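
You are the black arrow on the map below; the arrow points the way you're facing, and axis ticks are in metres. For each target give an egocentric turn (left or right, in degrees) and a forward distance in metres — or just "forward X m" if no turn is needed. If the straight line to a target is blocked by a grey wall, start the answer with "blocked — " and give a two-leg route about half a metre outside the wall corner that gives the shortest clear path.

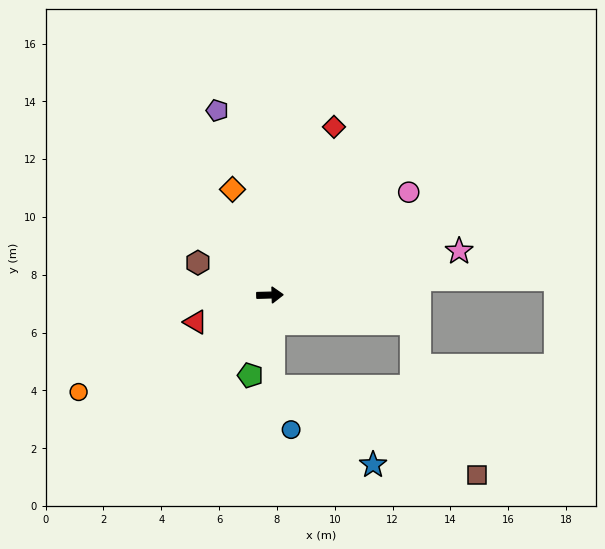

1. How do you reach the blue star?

blocked — turn right 90°, forward 3.2 m, then turn left 51°, forward 4.4 m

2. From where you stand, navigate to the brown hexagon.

turn left 154°, forward 2.7 m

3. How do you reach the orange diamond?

turn left 108°, forward 3.9 m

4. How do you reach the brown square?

blocked — turn right 90°, forward 3.2 m, then turn left 65°, forward 7.7 m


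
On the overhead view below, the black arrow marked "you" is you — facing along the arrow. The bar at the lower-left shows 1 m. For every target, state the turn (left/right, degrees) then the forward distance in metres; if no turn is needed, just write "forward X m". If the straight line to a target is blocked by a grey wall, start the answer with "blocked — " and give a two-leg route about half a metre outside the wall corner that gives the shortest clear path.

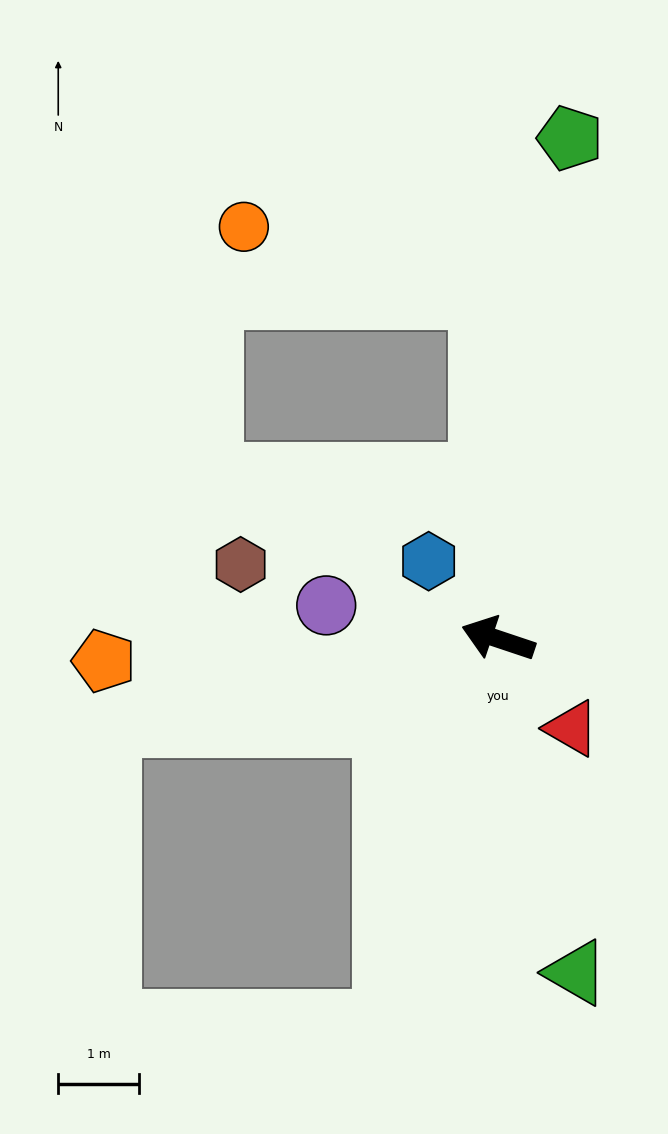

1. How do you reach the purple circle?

turn left 7°, forward 2.2 m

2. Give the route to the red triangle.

turn left 148°, forward 1.4 m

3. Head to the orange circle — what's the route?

blocked — turn right 69°, forward 4.3 m, then turn left 72°, forward 3.1 m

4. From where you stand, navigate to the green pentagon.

turn right 80°, forward 6.3 m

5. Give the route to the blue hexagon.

turn right 30°, forward 1.3 m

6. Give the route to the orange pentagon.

turn left 22°, forward 4.9 m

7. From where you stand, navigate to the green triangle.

turn left 122°, forward 4.3 m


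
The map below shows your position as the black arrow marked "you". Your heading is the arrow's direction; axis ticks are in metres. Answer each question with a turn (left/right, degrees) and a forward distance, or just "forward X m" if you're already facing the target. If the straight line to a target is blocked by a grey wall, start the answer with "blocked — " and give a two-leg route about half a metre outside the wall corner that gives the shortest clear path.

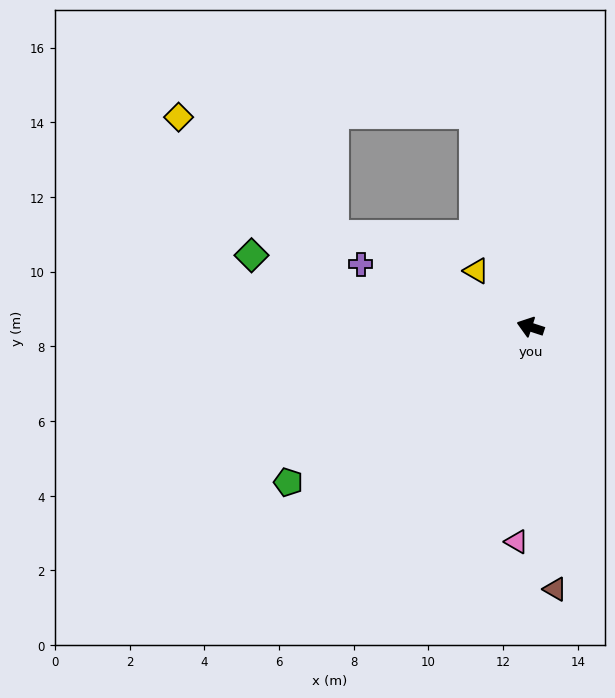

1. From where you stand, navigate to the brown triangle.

turn left 113°, forward 7.0 m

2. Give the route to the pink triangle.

turn left 104°, forward 5.8 m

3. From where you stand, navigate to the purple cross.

turn right 2°, forward 4.8 m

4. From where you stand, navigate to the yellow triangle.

turn right 28°, forward 2.1 m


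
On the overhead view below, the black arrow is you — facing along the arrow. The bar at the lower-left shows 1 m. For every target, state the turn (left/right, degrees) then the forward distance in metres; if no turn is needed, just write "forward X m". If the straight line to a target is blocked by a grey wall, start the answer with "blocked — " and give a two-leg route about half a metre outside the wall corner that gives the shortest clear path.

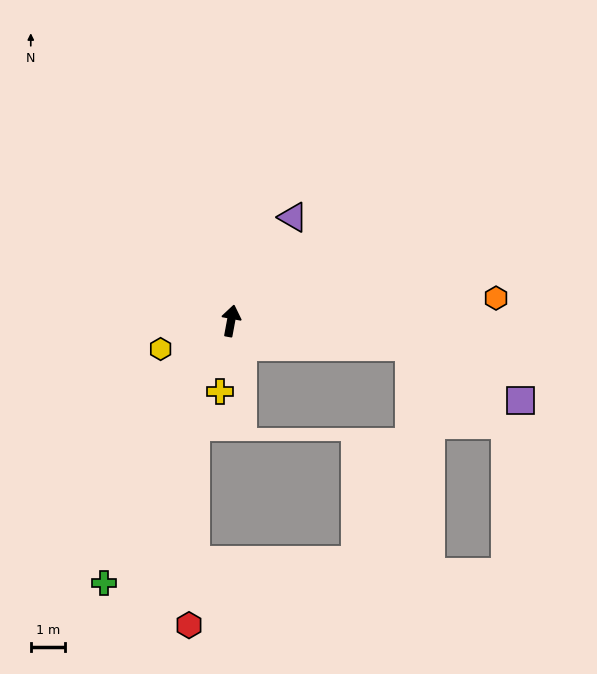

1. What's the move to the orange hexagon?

turn right 75°, forward 7.7 m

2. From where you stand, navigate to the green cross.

turn left 165°, forward 8.5 m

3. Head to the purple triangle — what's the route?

turn right 20°, forward 3.5 m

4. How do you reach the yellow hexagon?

turn left 122°, forward 2.2 m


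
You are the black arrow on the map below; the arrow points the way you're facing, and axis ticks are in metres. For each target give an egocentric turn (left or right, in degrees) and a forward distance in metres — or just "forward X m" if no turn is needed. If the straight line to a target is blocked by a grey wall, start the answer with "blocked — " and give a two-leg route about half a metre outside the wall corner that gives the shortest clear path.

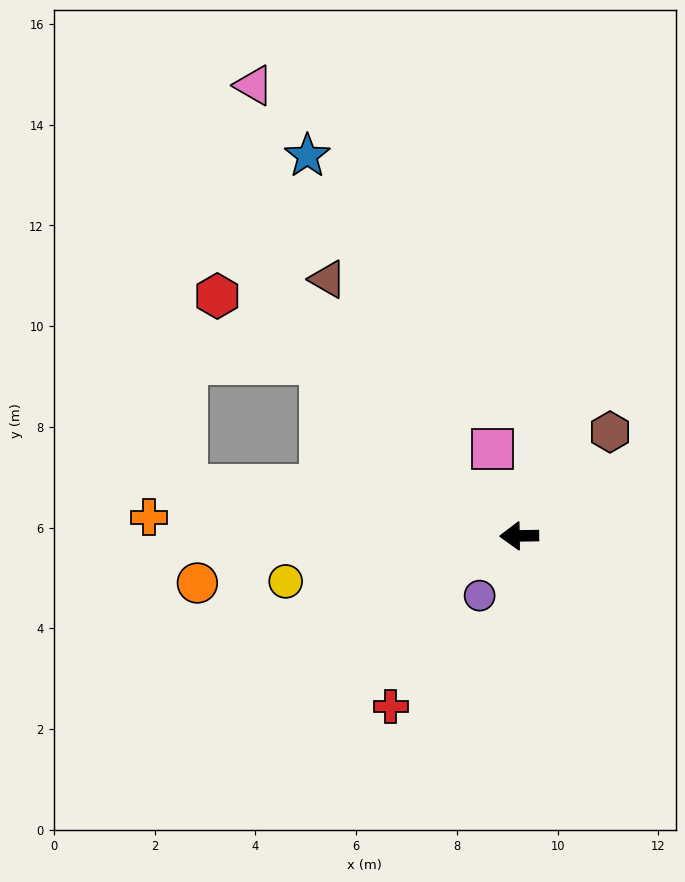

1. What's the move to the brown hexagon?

turn right 132°, forward 2.7 m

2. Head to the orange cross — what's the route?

turn right 4°, forward 7.4 m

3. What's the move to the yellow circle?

turn left 10°, forward 4.7 m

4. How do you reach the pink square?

turn right 74°, forward 1.8 m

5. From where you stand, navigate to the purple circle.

turn left 56°, forward 1.4 m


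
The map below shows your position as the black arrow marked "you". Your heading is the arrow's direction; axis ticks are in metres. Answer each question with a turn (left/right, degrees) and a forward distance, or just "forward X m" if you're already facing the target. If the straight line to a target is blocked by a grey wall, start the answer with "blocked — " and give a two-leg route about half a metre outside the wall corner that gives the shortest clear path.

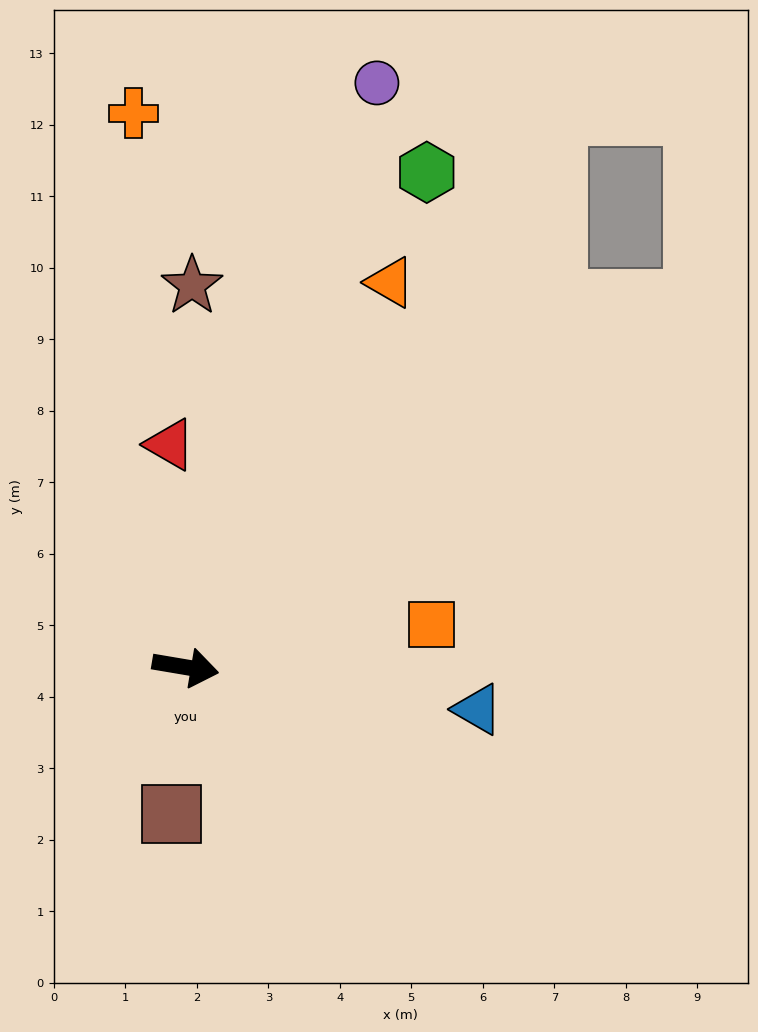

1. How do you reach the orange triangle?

turn left 72°, forward 6.1 m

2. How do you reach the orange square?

turn left 19°, forward 3.5 m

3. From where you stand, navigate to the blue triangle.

forward 4.1 m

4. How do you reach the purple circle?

turn left 81°, forward 8.6 m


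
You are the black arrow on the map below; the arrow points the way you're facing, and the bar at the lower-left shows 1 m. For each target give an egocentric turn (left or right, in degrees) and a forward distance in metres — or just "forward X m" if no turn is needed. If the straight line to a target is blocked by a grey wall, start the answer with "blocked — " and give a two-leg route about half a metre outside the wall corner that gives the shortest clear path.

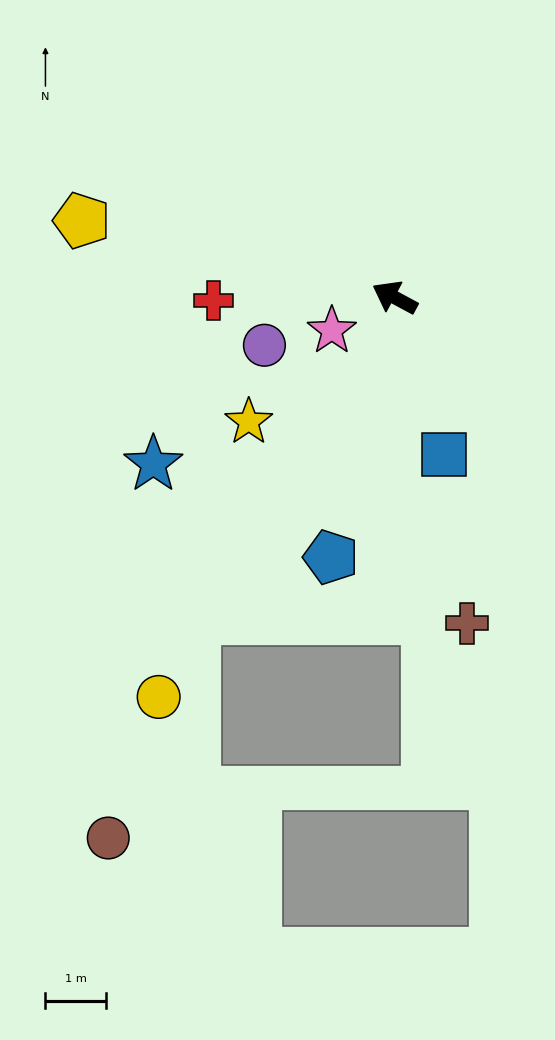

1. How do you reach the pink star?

turn left 56°, forward 1.2 m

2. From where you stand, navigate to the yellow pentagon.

turn left 14°, forward 5.3 m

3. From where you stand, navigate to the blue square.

turn left 136°, forward 2.7 m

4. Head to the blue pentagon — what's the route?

turn left 104°, forward 4.4 m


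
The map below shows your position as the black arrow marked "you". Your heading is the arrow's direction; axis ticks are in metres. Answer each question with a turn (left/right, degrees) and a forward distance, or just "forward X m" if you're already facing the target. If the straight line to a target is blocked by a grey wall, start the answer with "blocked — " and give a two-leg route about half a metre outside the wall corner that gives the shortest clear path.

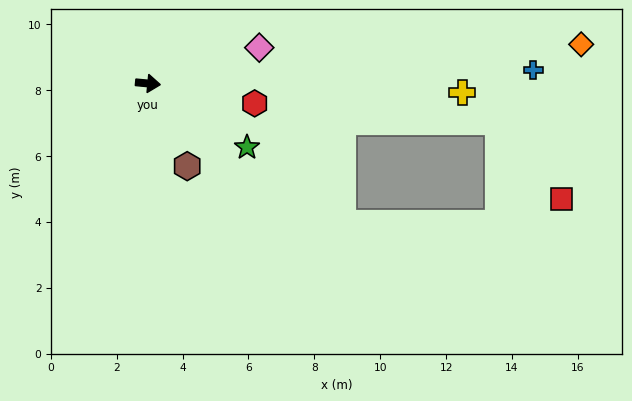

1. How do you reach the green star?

turn right 27°, forward 3.6 m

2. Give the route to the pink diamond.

turn left 23°, forward 3.5 m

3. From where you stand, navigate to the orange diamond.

turn left 11°, forward 13.2 m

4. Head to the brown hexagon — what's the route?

turn right 59°, forward 2.8 m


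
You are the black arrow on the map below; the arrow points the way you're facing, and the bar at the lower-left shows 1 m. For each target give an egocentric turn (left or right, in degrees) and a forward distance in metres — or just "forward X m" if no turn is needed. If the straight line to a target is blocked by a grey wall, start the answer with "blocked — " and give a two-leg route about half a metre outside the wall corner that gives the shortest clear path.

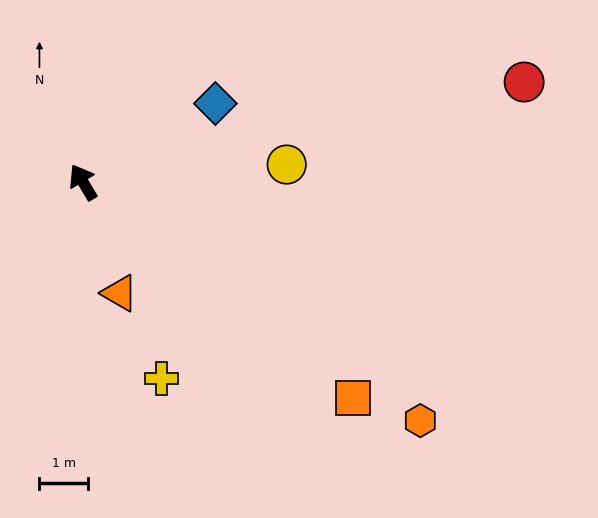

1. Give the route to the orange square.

turn right 160°, forward 7.1 m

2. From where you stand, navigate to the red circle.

turn right 108°, forward 9.2 m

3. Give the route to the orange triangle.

turn left 167°, forward 2.4 m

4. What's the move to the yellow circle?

turn right 116°, forward 4.2 m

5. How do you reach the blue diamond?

turn right 90°, forward 3.1 m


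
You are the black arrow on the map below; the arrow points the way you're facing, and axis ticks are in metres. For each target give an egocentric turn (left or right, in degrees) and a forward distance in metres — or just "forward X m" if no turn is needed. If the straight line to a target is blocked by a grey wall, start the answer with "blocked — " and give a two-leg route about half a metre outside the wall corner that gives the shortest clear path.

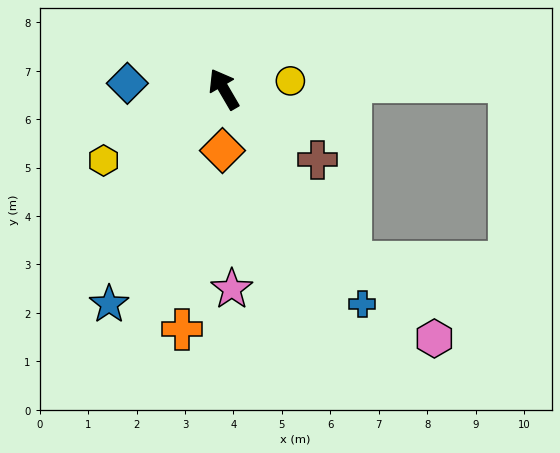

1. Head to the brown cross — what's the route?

turn right 157°, forward 2.4 m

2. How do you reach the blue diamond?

turn left 56°, forward 2.0 m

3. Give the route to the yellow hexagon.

turn left 90°, forward 2.9 m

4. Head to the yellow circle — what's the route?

turn right 113°, forward 1.4 m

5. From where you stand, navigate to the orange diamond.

turn left 148°, forward 1.3 m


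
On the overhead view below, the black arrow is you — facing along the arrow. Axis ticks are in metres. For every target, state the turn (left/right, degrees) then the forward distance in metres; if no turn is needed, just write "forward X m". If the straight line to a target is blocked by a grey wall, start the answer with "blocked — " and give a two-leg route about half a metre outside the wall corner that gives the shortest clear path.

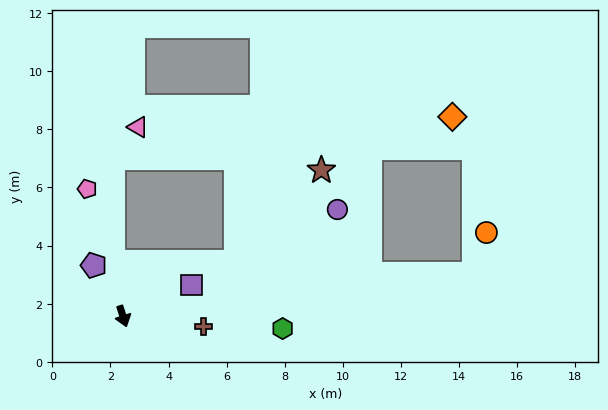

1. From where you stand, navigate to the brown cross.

turn left 65°, forward 2.8 m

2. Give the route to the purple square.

turn left 97°, forward 2.6 m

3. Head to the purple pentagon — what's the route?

turn right 168°, forward 2.0 m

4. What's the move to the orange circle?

blocked — turn left 79°, forward 12.2 m, then turn left 67°, forward 1.5 m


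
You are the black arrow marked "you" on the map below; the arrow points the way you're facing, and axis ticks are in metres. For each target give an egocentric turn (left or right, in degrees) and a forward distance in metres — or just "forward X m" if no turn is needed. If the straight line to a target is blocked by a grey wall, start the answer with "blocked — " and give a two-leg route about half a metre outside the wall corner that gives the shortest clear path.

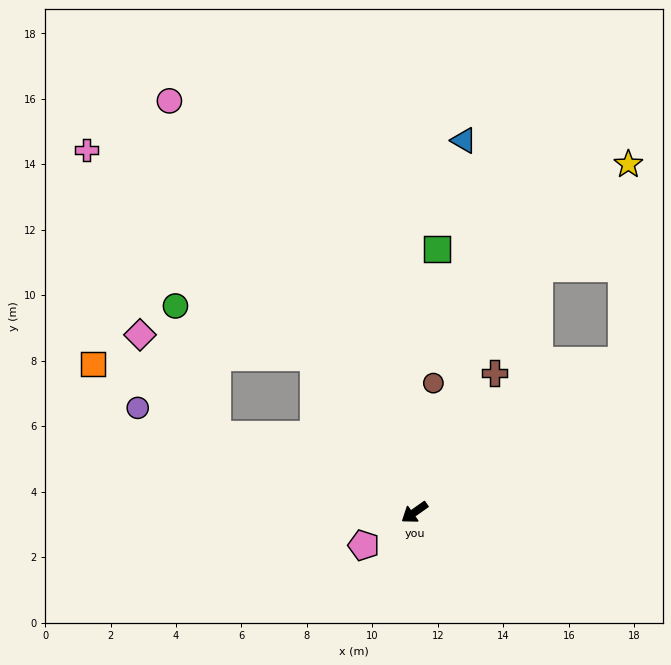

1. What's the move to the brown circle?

turn right 134°, forward 4.0 m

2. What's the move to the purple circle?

turn right 56°, forward 9.0 m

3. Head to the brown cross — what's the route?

turn right 155°, forward 4.9 m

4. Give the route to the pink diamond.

blocked — turn right 57°, forward 6.5 m, then turn right 31°, forward 3.9 m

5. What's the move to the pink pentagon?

turn right 2°, forward 1.9 m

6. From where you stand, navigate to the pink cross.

blocked — turn right 92°, forward 5.6 m, then turn left 14°, forward 9.4 m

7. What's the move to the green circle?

blocked — turn right 92°, forward 5.6 m, then turn left 36°, forward 4.5 m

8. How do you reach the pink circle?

turn right 94°, forward 14.6 m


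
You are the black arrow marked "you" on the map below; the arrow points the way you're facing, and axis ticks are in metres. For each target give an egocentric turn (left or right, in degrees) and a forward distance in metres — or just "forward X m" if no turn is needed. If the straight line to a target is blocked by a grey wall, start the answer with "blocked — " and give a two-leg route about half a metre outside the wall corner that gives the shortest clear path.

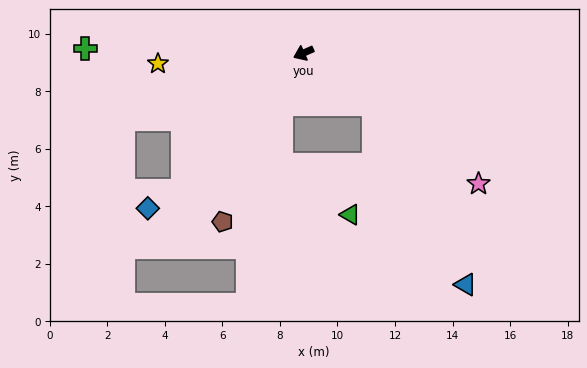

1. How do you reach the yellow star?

turn right 20°, forward 5.1 m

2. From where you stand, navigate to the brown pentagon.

turn left 40°, forward 6.5 m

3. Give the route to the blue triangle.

blocked — turn left 120°, forward 3.0 m, then turn right 27°, forward 7.0 m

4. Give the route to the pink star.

turn left 119°, forward 7.6 m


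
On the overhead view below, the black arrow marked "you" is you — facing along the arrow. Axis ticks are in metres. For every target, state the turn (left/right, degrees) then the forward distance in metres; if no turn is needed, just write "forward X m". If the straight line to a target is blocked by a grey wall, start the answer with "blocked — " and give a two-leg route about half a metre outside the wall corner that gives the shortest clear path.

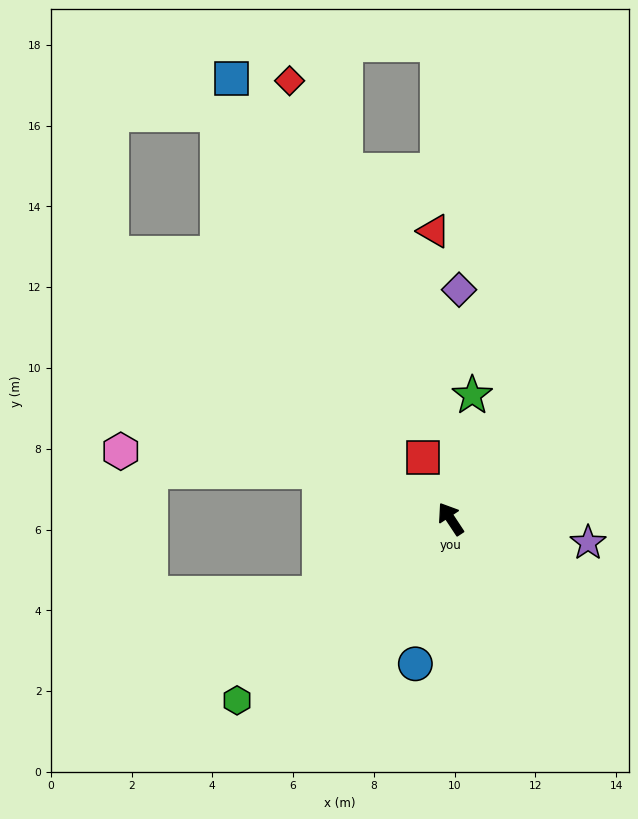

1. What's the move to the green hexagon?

turn left 97°, forward 6.9 m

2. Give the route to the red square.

turn right 9°, forward 1.7 m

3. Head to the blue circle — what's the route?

turn left 133°, forward 3.7 m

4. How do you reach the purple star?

turn right 133°, forward 3.5 m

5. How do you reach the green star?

turn right 43°, forward 3.1 m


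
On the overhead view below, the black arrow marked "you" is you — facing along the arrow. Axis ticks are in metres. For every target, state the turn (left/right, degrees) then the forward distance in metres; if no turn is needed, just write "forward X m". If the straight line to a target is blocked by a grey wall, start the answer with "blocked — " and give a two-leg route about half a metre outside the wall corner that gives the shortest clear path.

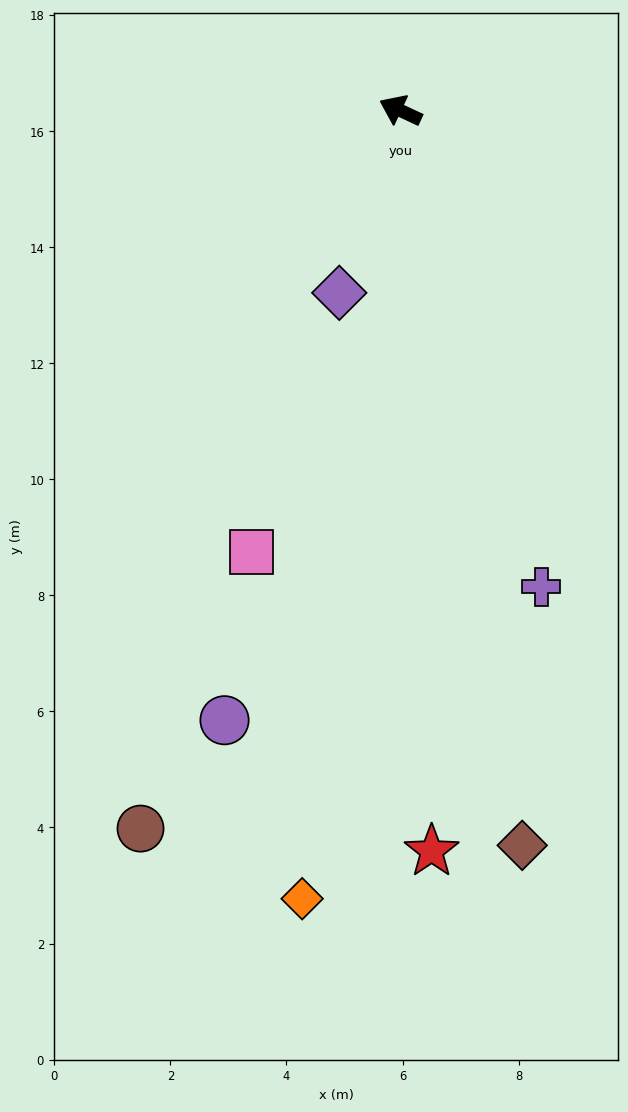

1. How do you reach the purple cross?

turn left 131°, forward 8.6 m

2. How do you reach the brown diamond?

turn left 124°, forward 12.8 m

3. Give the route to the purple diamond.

turn left 96°, forward 3.3 m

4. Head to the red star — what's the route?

turn left 117°, forward 12.8 m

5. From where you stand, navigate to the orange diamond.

turn left 108°, forward 13.7 m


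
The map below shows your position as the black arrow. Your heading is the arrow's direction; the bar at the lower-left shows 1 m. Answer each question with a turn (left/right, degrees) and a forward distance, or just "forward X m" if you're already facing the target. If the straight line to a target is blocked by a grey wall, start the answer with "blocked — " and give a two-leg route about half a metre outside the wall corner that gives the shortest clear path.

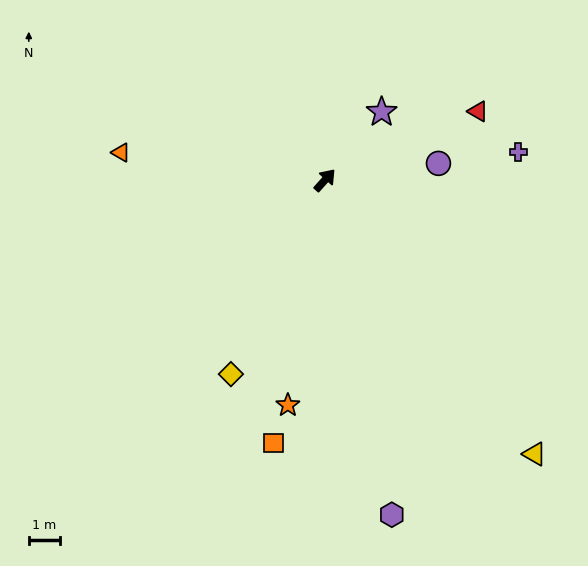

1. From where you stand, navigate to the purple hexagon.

turn right 127°, forward 10.9 m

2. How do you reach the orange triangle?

turn left 124°, forward 6.6 m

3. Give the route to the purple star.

turn left 2°, forward 2.8 m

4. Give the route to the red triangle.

turn right 24°, forward 5.4 m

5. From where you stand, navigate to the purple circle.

turn right 40°, forward 3.7 m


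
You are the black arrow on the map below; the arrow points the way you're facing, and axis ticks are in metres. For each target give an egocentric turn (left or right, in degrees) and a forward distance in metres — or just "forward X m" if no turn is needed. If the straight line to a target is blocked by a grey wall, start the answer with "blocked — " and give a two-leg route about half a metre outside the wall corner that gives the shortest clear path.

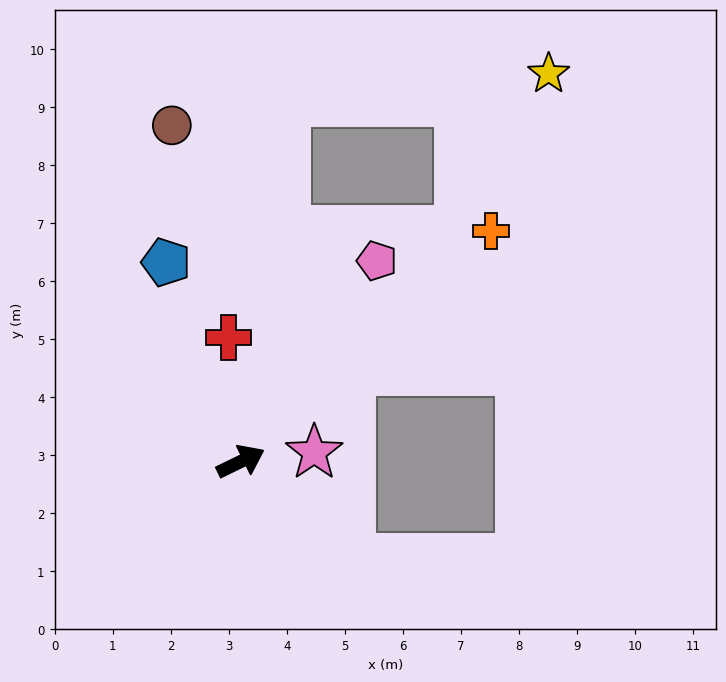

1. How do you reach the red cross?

turn left 70°, forward 2.1 m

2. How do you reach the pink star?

turn right 19°, forward 1.3 m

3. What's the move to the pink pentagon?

turn left 30°, forward 4.2 m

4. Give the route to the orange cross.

turn left 17°, forward 5.9 m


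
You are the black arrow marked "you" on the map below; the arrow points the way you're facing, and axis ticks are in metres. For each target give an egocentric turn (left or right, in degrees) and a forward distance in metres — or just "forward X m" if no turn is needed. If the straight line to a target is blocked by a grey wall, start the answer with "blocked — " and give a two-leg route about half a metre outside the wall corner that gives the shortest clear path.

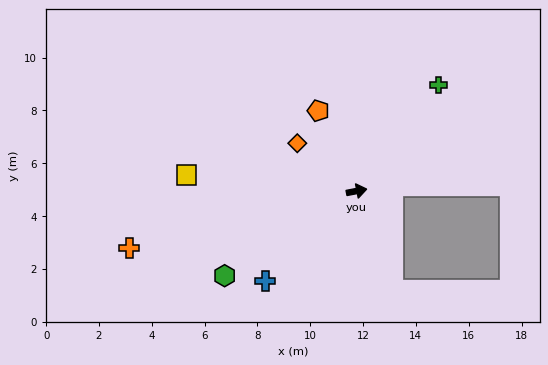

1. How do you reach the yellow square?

turn left 164°, forward 6.5 m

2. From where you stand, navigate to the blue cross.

turn right 146°, forward 4.9 m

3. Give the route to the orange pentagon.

turn left 105°, forward 3.4 m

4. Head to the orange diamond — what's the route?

turn left 130°, forward 2.9 m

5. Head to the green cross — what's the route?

turn left 41°, forward 5.1 m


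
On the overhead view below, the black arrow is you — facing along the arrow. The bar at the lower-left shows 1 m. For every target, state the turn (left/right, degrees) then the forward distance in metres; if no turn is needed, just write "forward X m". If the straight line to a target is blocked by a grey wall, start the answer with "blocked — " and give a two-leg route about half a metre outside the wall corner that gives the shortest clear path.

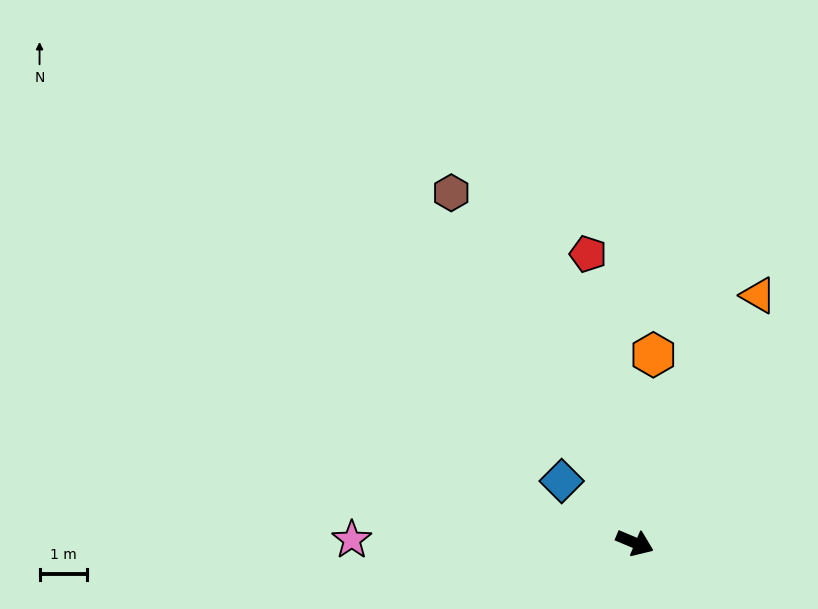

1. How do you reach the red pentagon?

turn left 122°, forward 6.2 m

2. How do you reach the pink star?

turn right 158°, forward 6.0 m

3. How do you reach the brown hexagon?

turn left 140°, forward 8.3 m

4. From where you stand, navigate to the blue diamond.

turn left 163°, forward 2.0 m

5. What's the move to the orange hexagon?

turn left 107°, forward 4.0 m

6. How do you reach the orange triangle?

turn left 86°, forward 5.8 m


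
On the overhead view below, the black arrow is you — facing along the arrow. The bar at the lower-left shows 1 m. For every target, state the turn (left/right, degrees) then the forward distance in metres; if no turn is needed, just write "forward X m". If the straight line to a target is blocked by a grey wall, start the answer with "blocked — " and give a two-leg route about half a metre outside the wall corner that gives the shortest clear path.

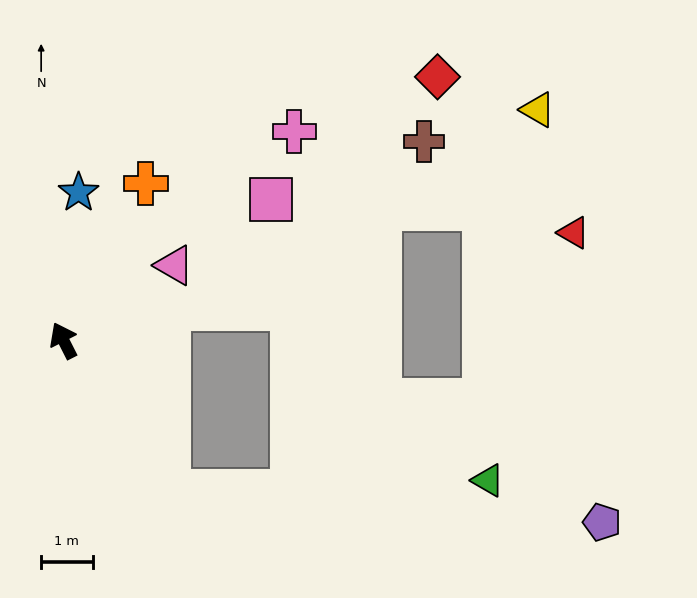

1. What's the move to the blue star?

turn right 33°, forward 2.9 m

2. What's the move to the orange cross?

turn right 55°, forward 3.4 m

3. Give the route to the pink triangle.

turn right 83°, forward 2.6 m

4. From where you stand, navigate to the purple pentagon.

blocked — turn right 172°, forward 3.6 m, then turn left 51°, forward 8.5 m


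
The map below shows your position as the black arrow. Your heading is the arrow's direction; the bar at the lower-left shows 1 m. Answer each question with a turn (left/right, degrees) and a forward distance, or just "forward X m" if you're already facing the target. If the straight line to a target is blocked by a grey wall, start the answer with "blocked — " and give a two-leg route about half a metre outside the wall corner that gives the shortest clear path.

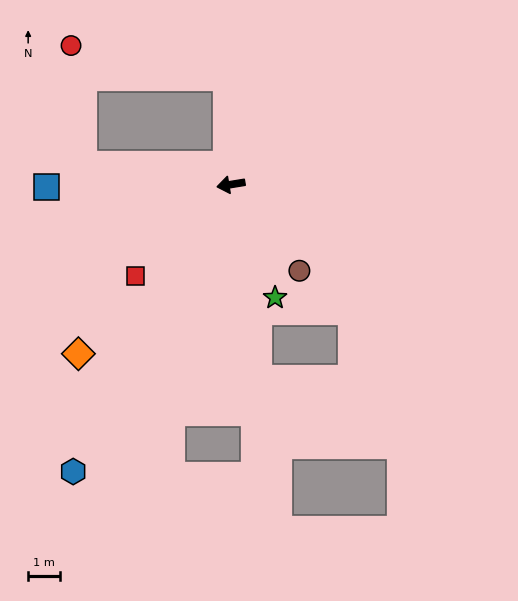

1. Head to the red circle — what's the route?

blocked — turn right 97°, forward 3.4 m, then turn left 76°, forward 5.0 m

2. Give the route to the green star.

turn left 102°, forward 3.8 m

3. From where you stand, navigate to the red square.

turn left 35°, forward 4.2 m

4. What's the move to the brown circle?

turn left 119°, forward 3.5 m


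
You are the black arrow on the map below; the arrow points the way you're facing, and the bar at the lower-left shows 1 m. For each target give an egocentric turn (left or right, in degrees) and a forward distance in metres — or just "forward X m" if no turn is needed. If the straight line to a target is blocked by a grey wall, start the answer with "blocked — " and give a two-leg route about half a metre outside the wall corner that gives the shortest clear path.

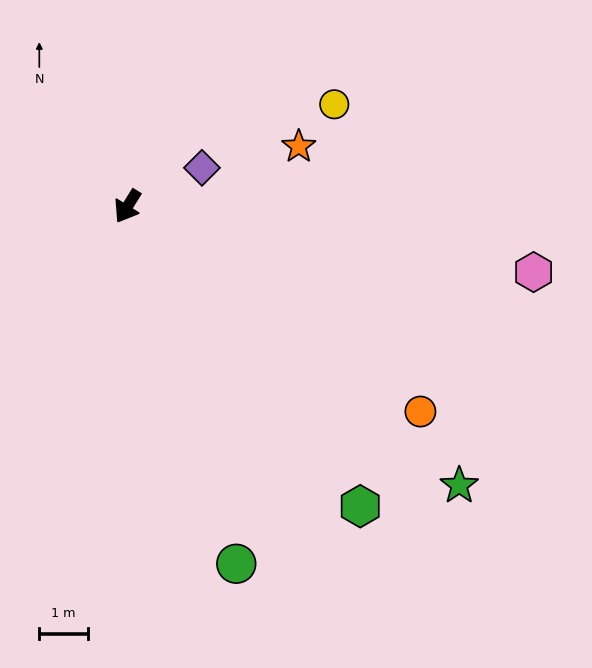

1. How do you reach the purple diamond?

turn left 149°, forward 1.7 m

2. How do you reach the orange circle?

turn left 87°, forward 7.4 m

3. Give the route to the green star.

turn left 82°, forward 8.9 m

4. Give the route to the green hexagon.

turn left 70°, forward 7.8 m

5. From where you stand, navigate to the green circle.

turn left 49°, forward 7.7 m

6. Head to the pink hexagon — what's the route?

turn left 113°, forward 8.5 m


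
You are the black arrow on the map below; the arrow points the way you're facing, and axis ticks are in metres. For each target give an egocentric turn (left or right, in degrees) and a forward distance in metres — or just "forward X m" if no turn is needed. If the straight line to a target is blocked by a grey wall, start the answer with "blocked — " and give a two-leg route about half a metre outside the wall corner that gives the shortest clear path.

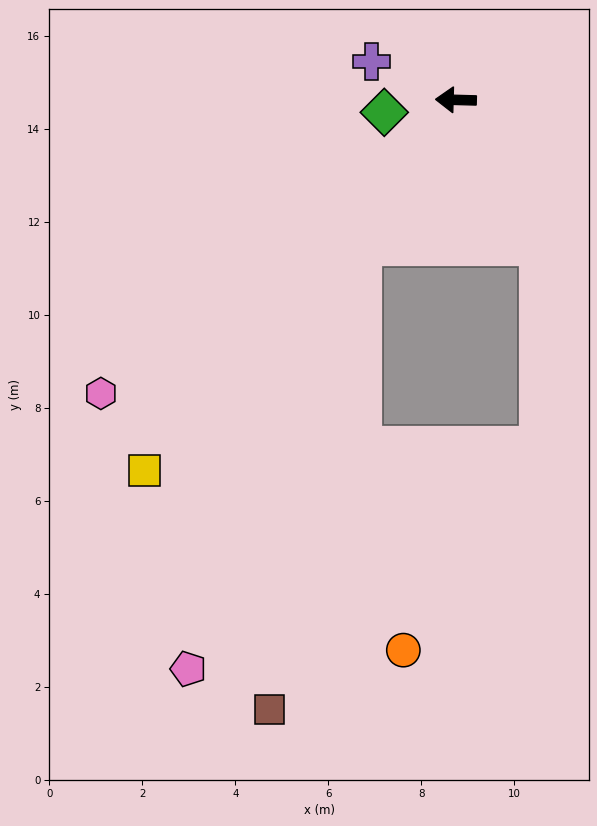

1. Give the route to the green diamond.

turn left 11°, forward 1.6 m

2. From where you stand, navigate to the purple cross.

turn right 23°, forward 2.0 m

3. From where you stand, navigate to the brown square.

blocked — turn left 59°, forward 3.8 m, then turn left 21°, forward 10.2 m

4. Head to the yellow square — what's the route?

turn left 52°, forward 10.4 m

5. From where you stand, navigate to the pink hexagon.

turn left 41°, forward 9.9 m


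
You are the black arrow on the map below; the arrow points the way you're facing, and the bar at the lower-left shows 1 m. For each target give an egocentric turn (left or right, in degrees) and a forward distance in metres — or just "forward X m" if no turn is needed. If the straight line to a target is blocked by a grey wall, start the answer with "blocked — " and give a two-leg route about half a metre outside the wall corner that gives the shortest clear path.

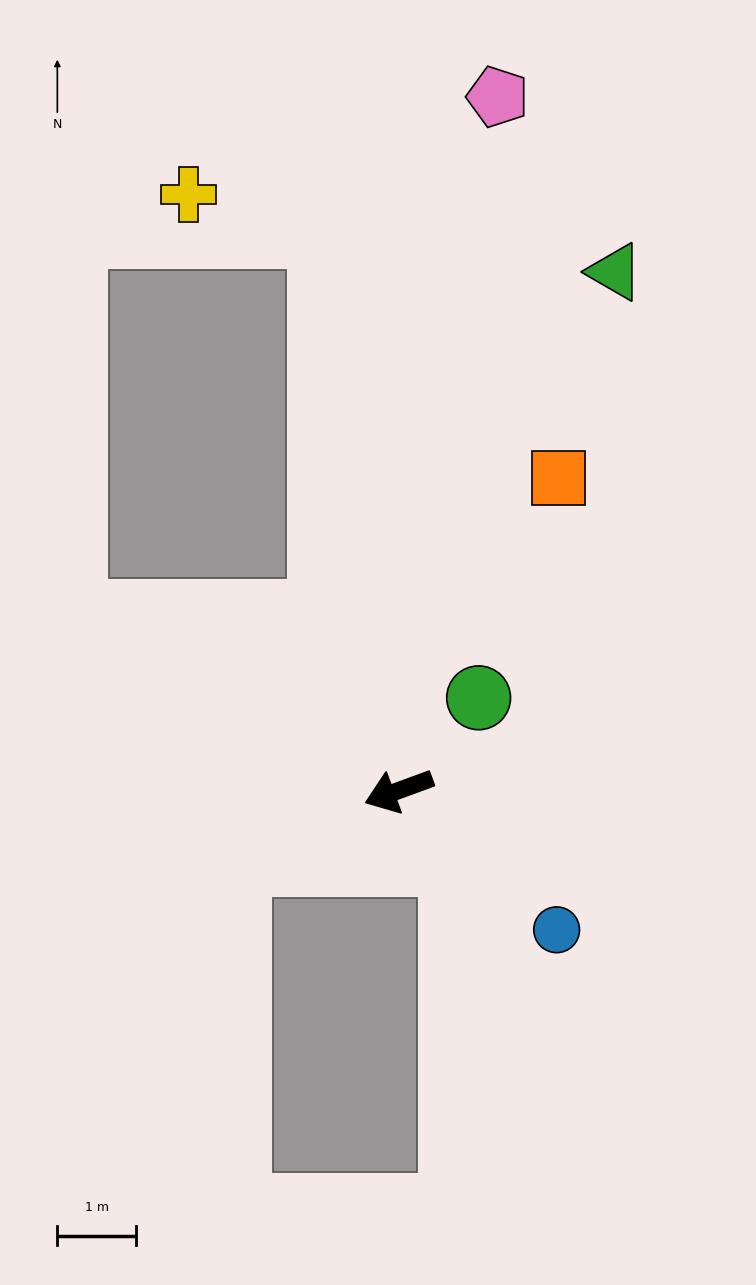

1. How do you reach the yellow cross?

blocked — turn right 102°, forward 7.1 m, then turn left 65°, forward 1.8 m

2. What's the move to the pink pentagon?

turn right 118°, forward 8.9 m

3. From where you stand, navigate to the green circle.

turn right 151°, forward 1.6 m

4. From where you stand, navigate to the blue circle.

turn left 118°, forward 2.7 m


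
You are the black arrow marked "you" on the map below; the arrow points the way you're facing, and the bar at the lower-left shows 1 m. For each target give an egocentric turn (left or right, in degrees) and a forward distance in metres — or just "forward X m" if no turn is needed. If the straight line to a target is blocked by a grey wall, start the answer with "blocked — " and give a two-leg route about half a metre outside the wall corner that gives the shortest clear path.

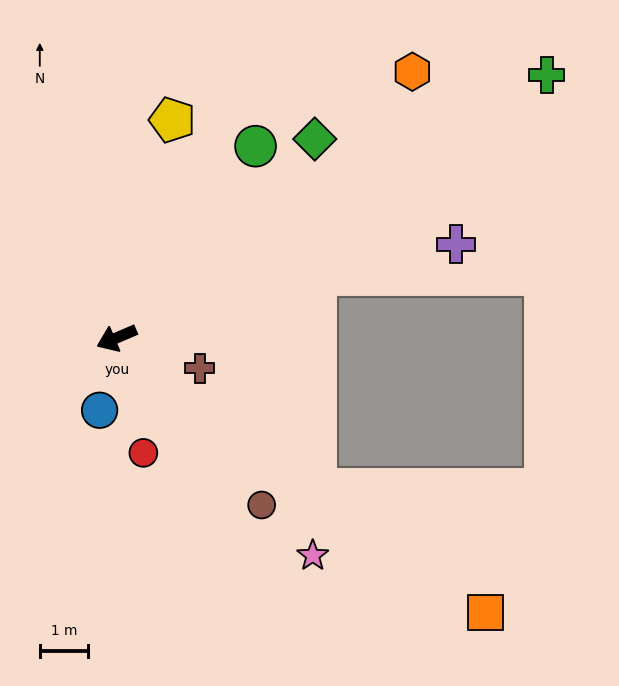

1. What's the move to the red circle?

turn left 80°, forward 2.5 m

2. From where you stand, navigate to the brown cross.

turn left 137°, forward 1.8 m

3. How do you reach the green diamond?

turn right 158°, forward 5.8 m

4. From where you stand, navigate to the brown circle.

turn left 108°, forward 4.6 m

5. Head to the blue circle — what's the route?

turn left 54°, forward 1.5 m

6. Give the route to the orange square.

turn left 120°, forward 9.5 m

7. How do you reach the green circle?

turn right 149°, forward 4.9 m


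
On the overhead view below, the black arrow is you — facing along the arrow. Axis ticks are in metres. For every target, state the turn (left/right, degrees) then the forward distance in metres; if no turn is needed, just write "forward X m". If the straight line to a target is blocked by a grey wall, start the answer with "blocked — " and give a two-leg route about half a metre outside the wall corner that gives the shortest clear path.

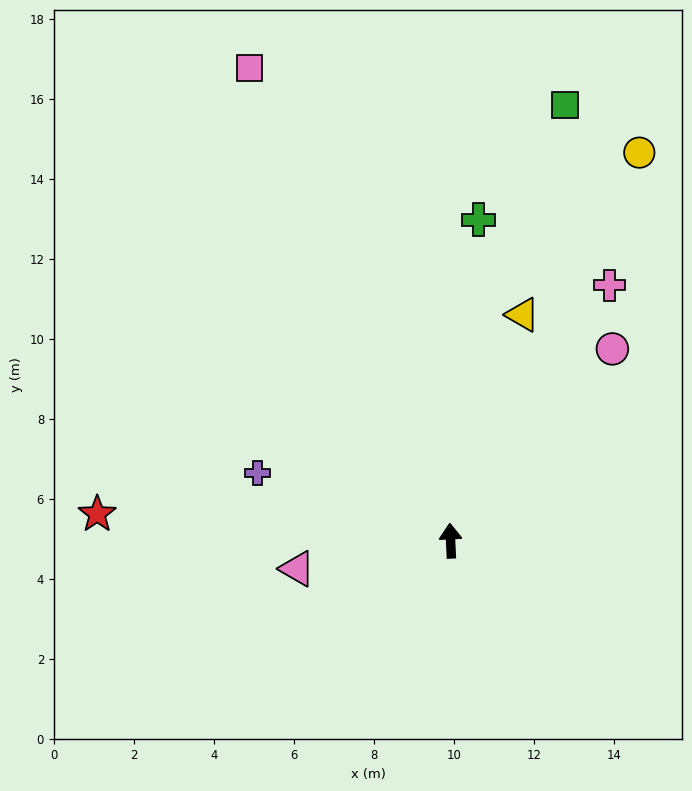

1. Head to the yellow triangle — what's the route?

turn right 20°, forward 5.9 m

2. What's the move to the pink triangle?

turn left 98°, forward 3.9 m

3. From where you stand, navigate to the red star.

turn left 83°, forward 8.9 m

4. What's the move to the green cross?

turn right 8°, forward 8.1 m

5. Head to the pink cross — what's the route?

turn right 34°, forward 7.5 m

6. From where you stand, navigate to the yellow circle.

turn right 29°, forward 10.8 m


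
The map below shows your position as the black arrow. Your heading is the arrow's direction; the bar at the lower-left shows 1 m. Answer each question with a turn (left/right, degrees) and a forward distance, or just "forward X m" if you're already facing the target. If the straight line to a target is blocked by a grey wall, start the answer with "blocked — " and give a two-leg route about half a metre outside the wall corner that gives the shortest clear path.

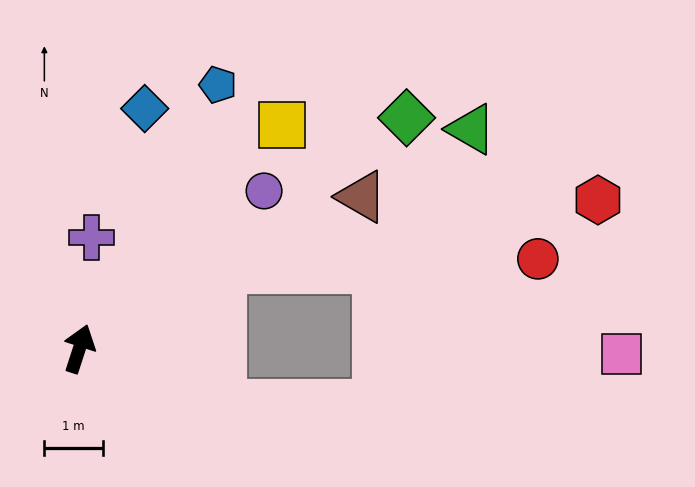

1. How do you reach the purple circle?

turn right 32°, forward 4.2 m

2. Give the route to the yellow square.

turn right 24°, forward 5.2 m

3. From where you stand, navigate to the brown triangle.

turn right 44°, forward 5.5 m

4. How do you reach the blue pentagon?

turn right 10°, forward 5.1 m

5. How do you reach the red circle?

blocked — turn right 43°, forward 2.8 m, then turn right 27°, forward 5.4 m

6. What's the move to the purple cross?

turn left 12°, forward 1.9 m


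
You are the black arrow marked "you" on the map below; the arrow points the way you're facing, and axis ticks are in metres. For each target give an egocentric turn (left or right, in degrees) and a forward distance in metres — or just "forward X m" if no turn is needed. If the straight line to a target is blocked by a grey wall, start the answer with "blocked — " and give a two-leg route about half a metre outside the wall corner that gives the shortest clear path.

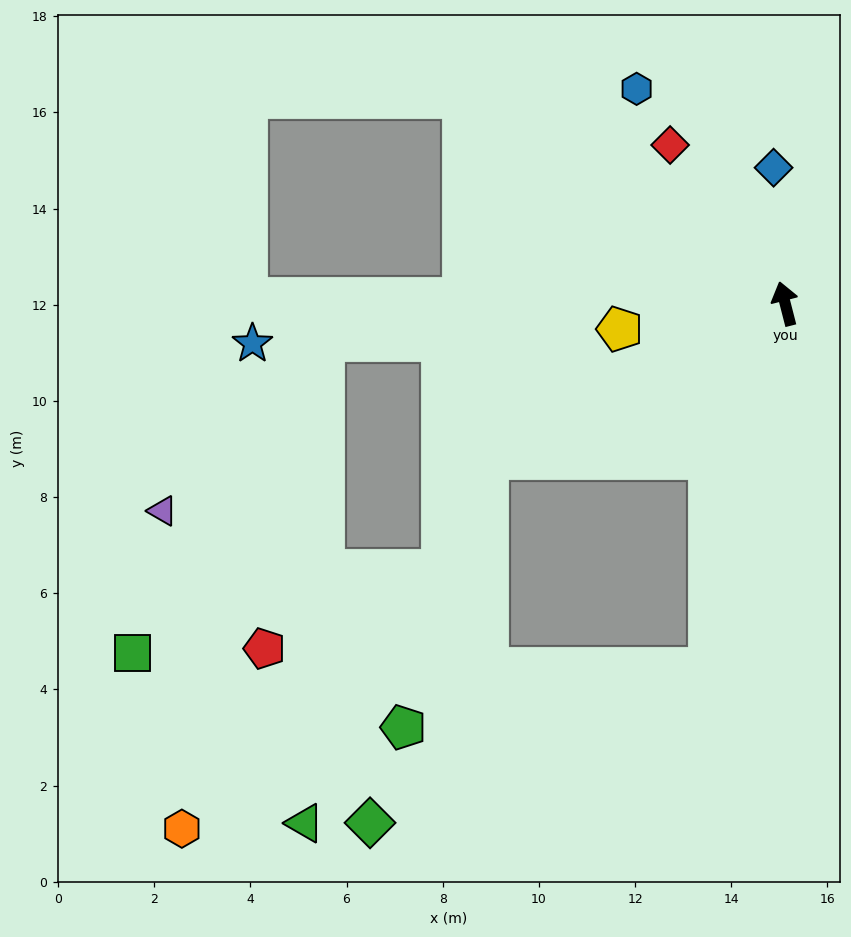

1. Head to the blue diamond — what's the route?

turn right 10°, forward 2.8 m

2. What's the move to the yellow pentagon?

turn left 84°, forward 3.5 m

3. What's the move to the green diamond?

blocked — turn left 154°, forward 7.7 m, then turn right 54°, forward 7.7 m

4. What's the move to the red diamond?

turn left 22°, forward 4.1 m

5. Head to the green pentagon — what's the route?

blocked — turn left 103°, forward 7.0 m, then turn left 45°, forward 5.9 m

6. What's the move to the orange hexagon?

blocked — turn left 154°, forward 7.7 m, then turn right 61°, forward 11.5 m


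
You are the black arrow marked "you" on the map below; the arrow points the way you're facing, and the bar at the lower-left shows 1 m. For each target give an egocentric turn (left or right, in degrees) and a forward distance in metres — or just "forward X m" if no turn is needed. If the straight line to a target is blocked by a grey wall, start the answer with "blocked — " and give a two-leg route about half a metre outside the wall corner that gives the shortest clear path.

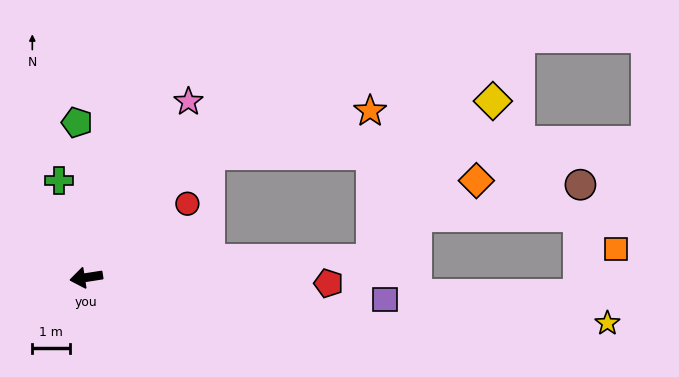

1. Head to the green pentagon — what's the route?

turn right 95°, forward 4.2 m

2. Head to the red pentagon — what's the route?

turn left 170°, forward 6.5 m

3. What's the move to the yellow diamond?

blocked — turn left 175°, forward 7.7 m, then turn left 49°, forward 5.3 m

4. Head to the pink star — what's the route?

turn right 129°, forward 5.4 m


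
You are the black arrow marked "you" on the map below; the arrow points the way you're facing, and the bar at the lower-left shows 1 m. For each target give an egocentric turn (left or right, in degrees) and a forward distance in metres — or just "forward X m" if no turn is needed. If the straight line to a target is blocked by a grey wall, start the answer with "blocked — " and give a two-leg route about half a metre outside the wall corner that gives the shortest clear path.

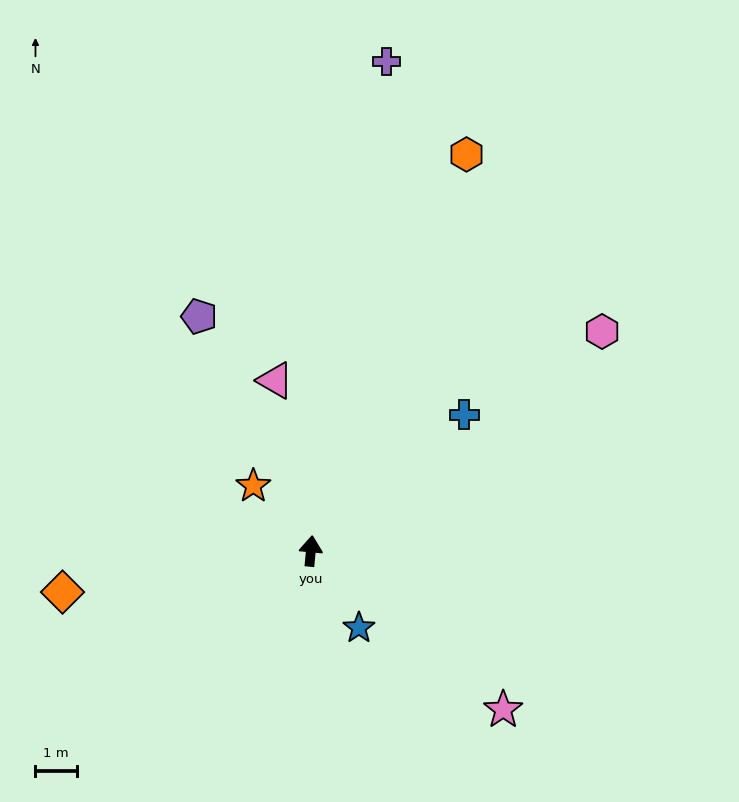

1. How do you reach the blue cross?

turn right 43°, forward 5.0 m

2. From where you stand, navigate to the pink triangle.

turn left 17°, forward 4.2 m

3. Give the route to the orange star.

turn left 47°, forward 2.1 m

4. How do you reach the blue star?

turn right 143°, forward 2.2 m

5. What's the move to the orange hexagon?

turn right 16°, forward 10.3 m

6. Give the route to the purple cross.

turn right 4°, forward 11.9 m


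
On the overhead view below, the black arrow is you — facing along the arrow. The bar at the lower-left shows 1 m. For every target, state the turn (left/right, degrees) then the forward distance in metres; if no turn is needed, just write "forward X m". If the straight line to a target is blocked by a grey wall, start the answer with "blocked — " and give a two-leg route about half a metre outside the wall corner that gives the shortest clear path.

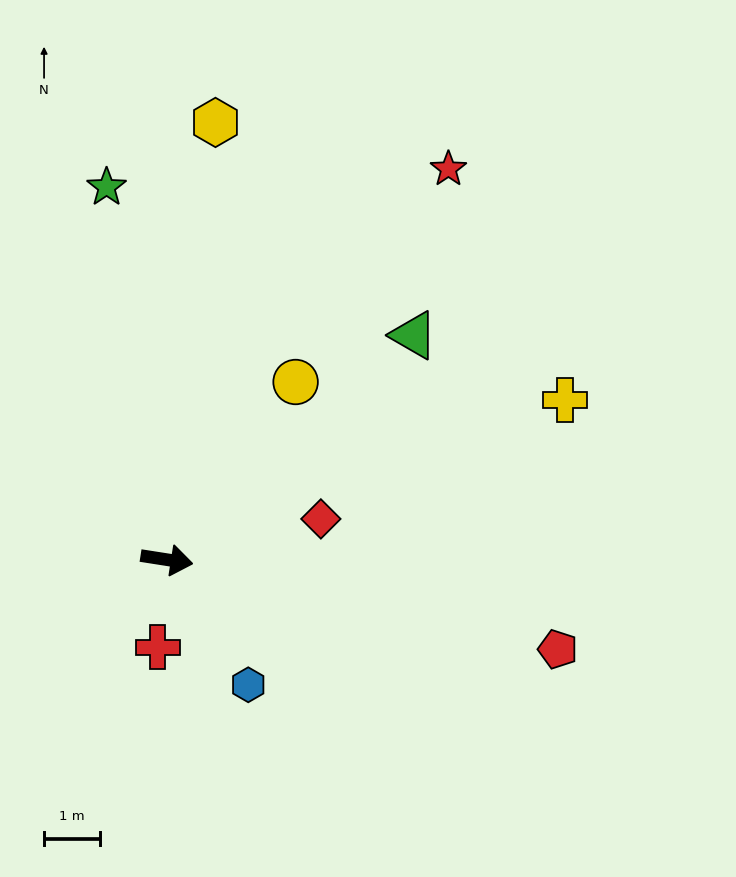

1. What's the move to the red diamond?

turn left 24°, forward 2.9 m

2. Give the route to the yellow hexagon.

turn left 93°, forward 7.9 m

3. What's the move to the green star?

turn left 108°, forward 6.8 m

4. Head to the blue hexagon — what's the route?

turn right 48°, forward 2.7 m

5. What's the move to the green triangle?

turn left 51°, forward 6.0 m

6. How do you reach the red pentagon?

turn right 4°, forward 7.2 m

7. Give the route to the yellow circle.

turn left 63°, forward 3.9 m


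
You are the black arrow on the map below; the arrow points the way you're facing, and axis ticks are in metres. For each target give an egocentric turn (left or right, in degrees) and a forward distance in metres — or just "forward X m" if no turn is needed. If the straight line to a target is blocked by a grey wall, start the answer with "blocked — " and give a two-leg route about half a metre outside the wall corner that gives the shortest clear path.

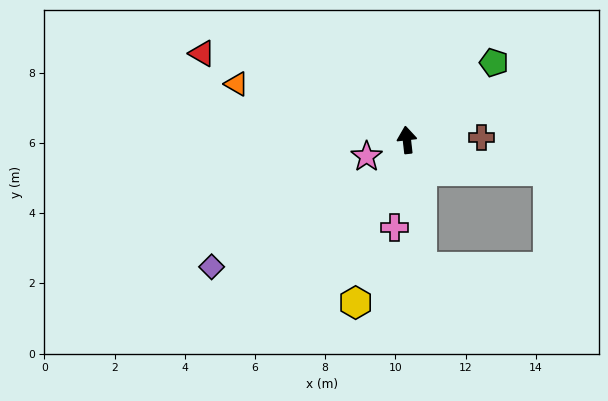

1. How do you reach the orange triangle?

turn left 65°, forward 5.1 m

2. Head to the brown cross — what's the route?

turn right 95°, forward 2.1 m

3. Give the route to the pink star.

turn left 106°, forward 1.2 m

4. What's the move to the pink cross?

turn left 166°, forward 2.5 m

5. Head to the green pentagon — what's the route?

turn right 55°, forward 3.3 m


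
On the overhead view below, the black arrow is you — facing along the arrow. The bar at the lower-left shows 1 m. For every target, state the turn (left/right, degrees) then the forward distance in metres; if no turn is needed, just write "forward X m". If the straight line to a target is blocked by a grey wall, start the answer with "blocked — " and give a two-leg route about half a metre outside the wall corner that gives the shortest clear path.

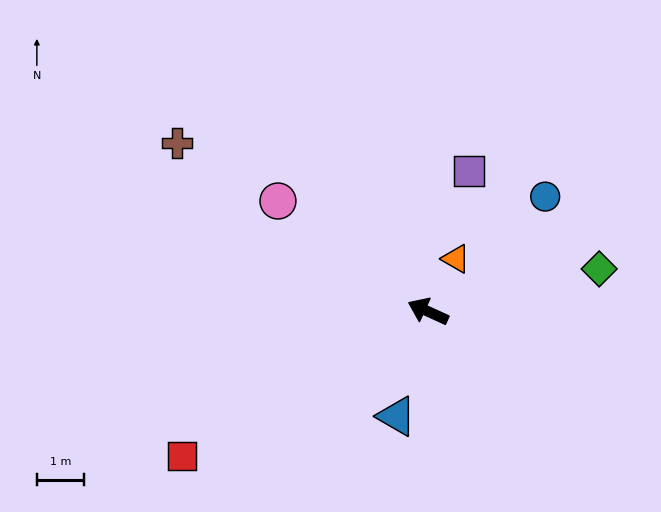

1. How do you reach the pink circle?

turn right 12°, forward 4.0 m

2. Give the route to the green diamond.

turn right 142°, forward 3.8 m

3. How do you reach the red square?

turn left 55°, forward 6.1 m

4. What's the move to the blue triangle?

turn left 98°, forward 2.3 m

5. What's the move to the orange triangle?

turn right 93°, forward 1.3 m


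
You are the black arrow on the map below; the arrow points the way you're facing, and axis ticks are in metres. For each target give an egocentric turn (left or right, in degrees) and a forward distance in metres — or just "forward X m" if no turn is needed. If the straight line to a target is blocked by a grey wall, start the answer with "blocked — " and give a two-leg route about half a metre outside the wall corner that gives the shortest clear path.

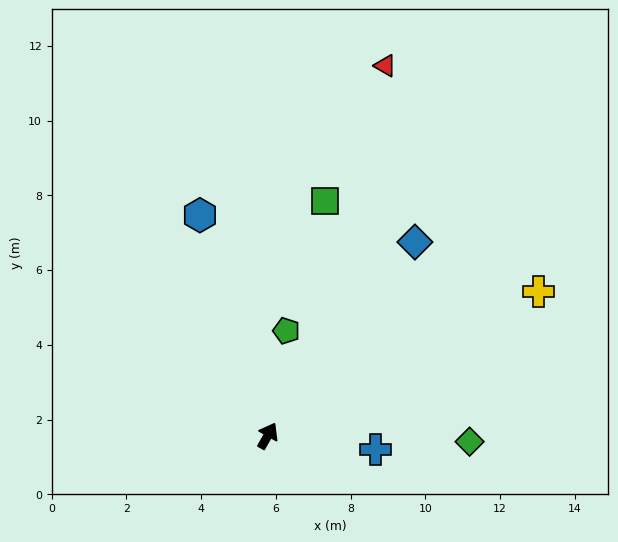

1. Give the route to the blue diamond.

turn right 8°, forward 6.5 m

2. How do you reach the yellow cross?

turn right 33°, forward 8.2 m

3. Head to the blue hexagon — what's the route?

turn left 47°, forward 6.2 m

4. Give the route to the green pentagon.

turn left 19°, forward 2.9 m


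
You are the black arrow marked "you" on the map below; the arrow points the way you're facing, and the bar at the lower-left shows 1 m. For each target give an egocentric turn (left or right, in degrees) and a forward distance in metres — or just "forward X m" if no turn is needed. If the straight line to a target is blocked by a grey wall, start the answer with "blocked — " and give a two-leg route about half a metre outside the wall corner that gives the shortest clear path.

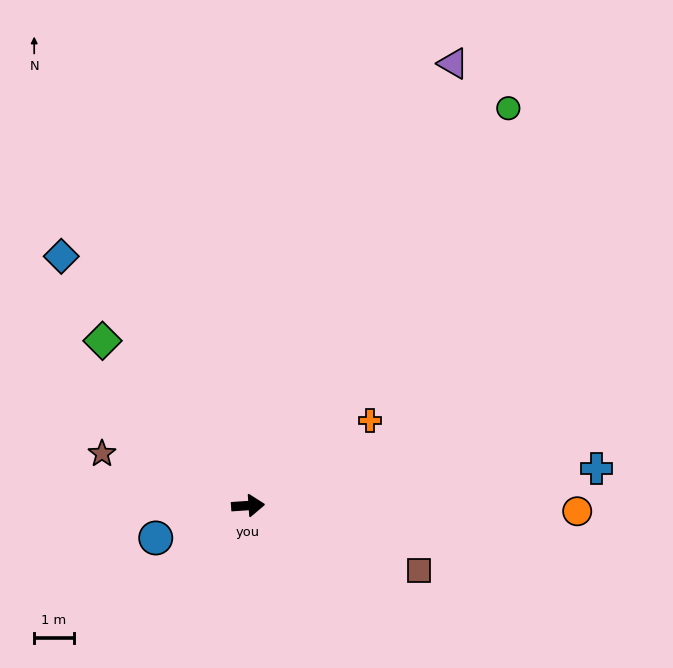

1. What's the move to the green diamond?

turn left 128°, forward 5.5 m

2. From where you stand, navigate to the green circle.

turn left 53°, forward 12.0 m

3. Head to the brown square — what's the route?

turn right 25°, forward 4.6 m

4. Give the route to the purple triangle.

turn left 61°, forward 12.3 m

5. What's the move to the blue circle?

turn right 164°, forward 2.5 m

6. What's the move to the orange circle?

turn right 5°, forward 8.3 m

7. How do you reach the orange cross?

turn left 31°, forward 3.7 m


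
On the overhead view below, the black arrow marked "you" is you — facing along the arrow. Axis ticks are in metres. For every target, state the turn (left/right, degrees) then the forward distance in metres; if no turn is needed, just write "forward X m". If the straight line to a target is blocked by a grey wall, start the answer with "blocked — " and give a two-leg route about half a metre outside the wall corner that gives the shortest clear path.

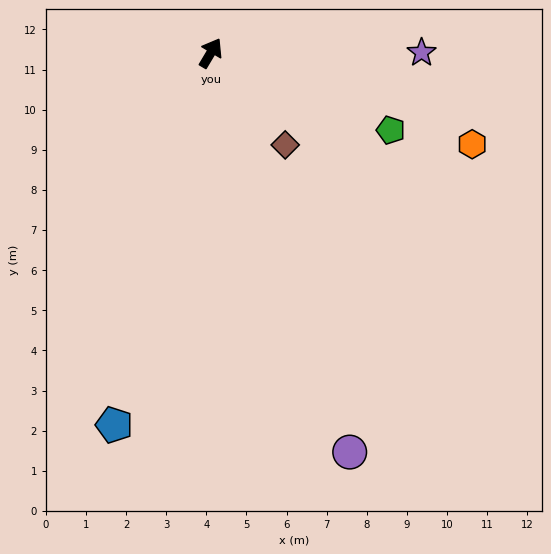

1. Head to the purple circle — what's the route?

turn right 130°, forward 10.5 m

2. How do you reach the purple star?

turn right 59°, forward 5.3 m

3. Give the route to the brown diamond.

turn right 110°, forward 2.9 m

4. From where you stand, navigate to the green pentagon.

turn right 82°, forward 4.9 m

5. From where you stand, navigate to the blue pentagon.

turn right 164°, forward 9.6 m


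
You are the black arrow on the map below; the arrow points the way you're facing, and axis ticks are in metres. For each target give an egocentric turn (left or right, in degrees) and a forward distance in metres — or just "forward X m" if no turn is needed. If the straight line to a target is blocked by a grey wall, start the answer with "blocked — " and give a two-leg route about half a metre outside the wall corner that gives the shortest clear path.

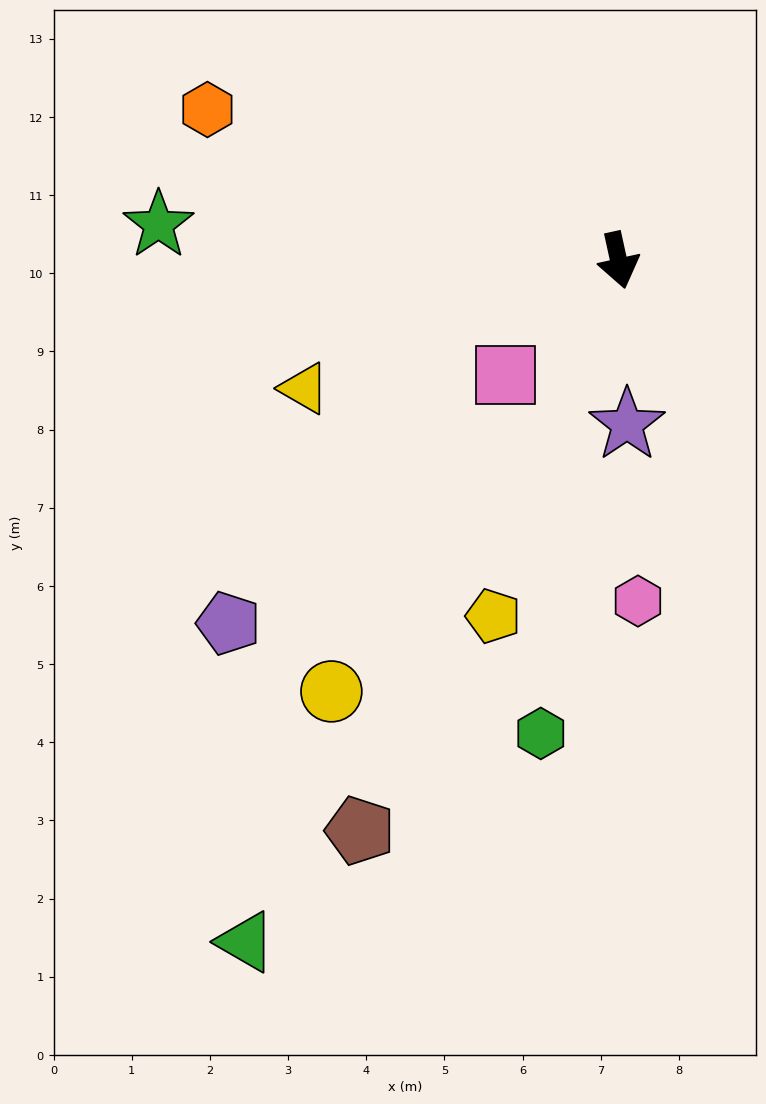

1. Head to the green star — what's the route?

turn right 107°, forward 5.9 m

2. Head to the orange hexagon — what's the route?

turn right 123°, forward 5.6 m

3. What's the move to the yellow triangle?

turn right 80°, forward 4.3 m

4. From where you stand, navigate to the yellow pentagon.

turn right 32°, forward 4.8 m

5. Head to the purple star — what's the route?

turn right 9°, forward 2.1 m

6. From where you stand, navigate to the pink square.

turn right 57°, forward 2.1 m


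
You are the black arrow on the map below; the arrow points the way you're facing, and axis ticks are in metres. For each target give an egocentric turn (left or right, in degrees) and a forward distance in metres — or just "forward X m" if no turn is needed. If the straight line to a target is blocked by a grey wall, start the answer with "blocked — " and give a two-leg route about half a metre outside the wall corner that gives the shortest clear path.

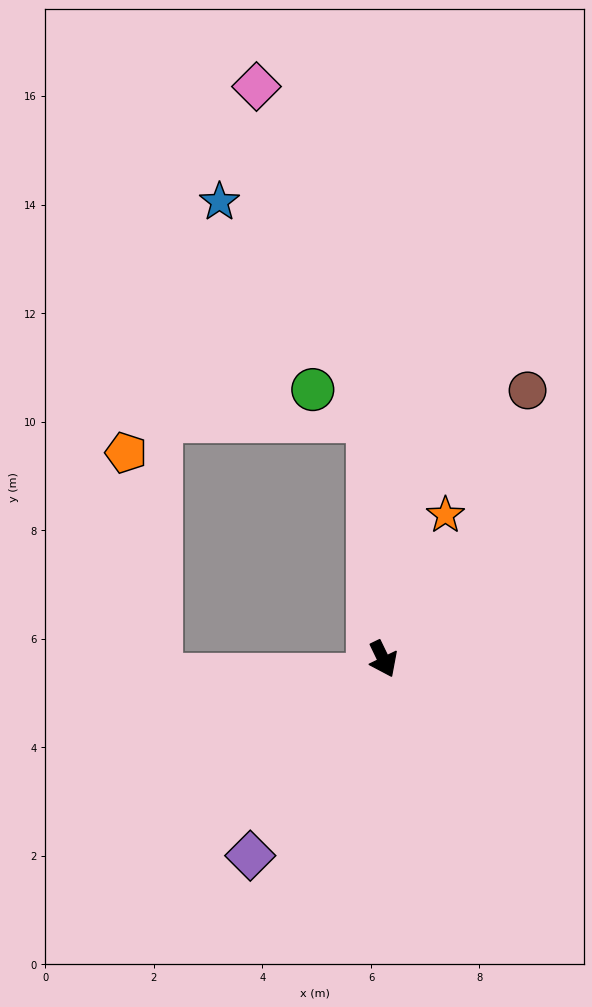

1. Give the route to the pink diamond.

blocked — turn left 157°, forward 4.4 m, then turn left 16°, forward 6.5 m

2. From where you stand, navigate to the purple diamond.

turn right 60°, forward 4.4 m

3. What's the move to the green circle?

blocked — turn left 157°, forward 4.4 m, then turn left 59°, forward 1.2 m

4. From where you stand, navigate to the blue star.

blocked — turn left 157°, forward 4.4 m, then turn left 32°, forward 4.9 m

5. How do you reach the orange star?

turn left 131°, forward 2.9 m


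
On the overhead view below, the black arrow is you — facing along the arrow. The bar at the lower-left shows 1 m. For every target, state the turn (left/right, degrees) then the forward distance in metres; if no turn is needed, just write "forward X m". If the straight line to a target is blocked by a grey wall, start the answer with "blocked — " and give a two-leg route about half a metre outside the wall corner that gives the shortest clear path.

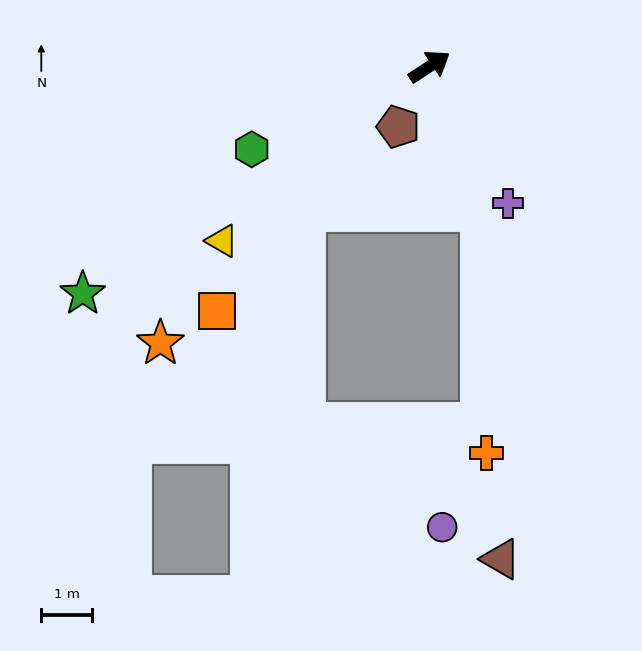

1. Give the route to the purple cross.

turn right 93°, forward 3.1 m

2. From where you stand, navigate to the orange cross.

blocked — turn right 103°, forward 3.0 m, then turn right 19°, forward 4.8 m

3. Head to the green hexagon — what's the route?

turn left 172°, forward 3.9 m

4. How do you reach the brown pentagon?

turn right 151°, forward 1.3 m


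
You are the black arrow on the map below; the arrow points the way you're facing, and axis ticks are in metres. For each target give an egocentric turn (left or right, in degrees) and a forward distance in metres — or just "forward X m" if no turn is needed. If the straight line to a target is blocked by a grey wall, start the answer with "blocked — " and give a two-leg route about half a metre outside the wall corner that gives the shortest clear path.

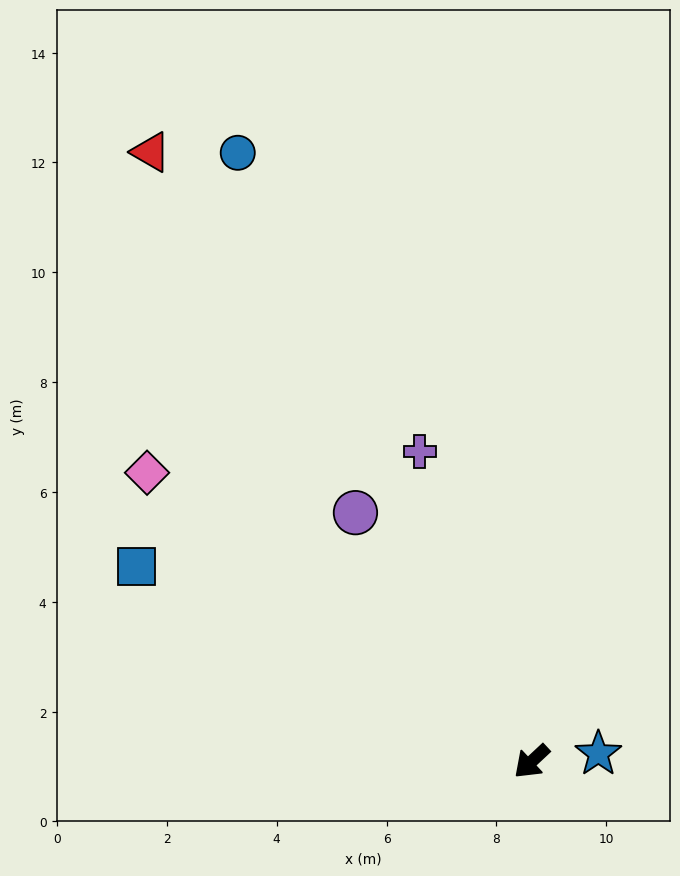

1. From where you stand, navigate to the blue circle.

turn right 107°, forward 12.3 m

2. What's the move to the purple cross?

turn right 113°, forward 6.0 m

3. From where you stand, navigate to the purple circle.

turn right 98°, forward 5.6 m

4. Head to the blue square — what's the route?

turn right 69°, forward 8.0 m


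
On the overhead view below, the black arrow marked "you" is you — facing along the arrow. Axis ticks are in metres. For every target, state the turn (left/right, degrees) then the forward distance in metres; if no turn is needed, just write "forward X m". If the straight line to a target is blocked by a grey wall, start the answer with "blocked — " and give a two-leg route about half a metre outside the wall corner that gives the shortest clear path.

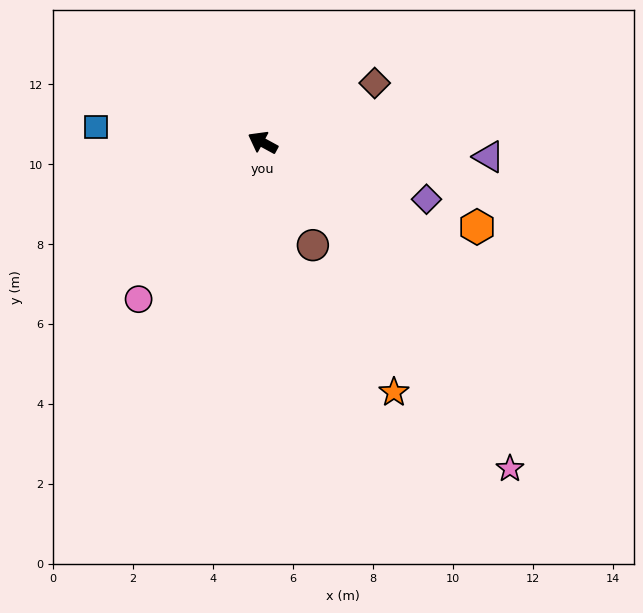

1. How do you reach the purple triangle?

turn right 155°, forward 5.7 m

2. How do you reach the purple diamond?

turn right 170°, forward 4.3 m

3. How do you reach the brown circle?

turn left 145°, forward 2.9 m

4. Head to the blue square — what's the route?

turn left 23°, forward 4.2 m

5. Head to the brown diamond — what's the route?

turn right 123°, forward 3.2 m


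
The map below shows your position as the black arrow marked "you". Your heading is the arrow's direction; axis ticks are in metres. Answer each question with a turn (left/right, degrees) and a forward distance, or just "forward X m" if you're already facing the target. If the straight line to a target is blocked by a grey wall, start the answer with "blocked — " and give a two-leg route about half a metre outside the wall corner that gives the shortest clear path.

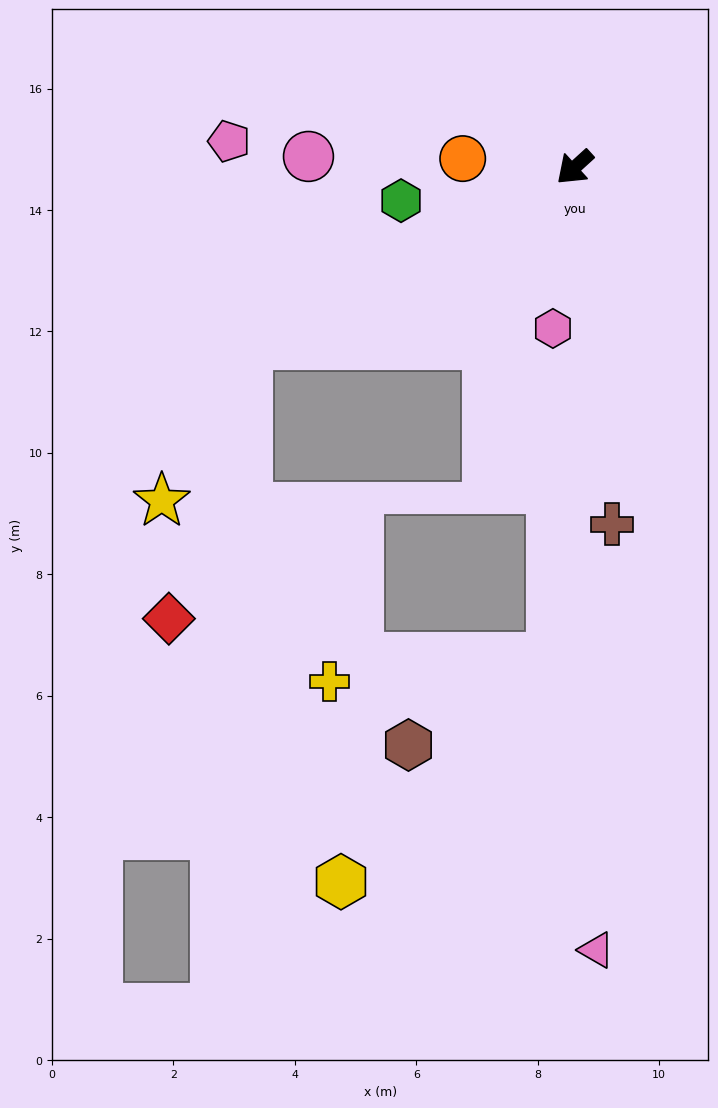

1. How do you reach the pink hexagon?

turn left 40°, forward 2.7 m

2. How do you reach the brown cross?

turn left 54°, forward 5.9 m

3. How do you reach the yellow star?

blocked — turn right 14°, forward 6.1 m, then turn left 34°, forward 2.9 m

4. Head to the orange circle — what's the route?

turn right 47°, forward 1.9 m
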